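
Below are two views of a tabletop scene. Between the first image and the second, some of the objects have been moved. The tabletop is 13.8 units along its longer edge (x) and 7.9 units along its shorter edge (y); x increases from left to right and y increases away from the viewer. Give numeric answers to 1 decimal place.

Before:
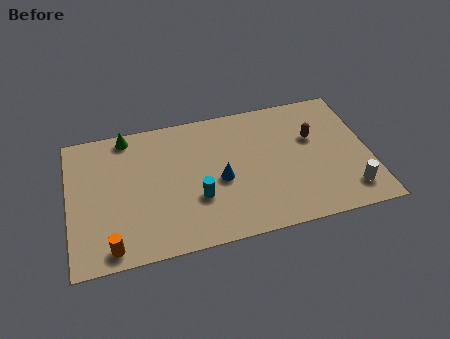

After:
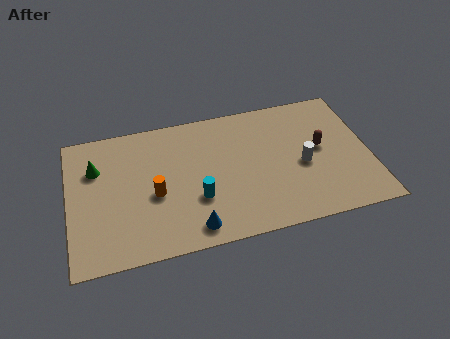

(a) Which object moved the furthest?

the orange cylinder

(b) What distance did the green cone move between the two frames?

2.2

From (2.8, 7.1) to (1.3, 5.5), the green cone covered √(1.5² + 1.6²) ≈ 2.2 units.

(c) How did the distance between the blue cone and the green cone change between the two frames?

+0.6

Before: roughly 5.5 units apart; after: 6.1. That's 0.6 units further apart.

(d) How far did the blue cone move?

2.8

The blue cone was near (6.9, 3.5) before and (5.5, 1.1) after, so it travelled √(1.4² + 2.4²) ≈ 2.8 units.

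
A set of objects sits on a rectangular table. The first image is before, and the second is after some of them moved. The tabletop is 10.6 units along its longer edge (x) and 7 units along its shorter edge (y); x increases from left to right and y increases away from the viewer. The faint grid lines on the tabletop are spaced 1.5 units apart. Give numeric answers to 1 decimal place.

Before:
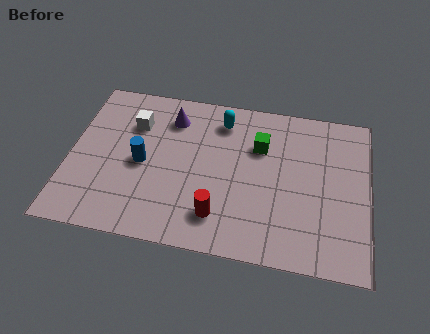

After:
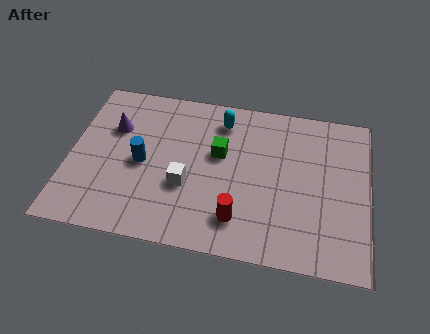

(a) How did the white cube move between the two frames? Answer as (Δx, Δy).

(2.0, -2.4)

The white cube started near (2.2, 5.0) and ended near (4.2, 2.6).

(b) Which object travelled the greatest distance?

the white cube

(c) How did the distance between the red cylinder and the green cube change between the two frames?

-0.7

Before: roughly 3.5 units apart; after: 2.8. That's 0.7 units closer together.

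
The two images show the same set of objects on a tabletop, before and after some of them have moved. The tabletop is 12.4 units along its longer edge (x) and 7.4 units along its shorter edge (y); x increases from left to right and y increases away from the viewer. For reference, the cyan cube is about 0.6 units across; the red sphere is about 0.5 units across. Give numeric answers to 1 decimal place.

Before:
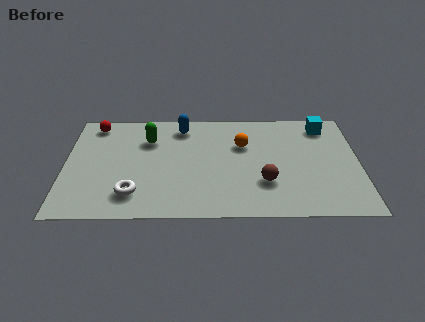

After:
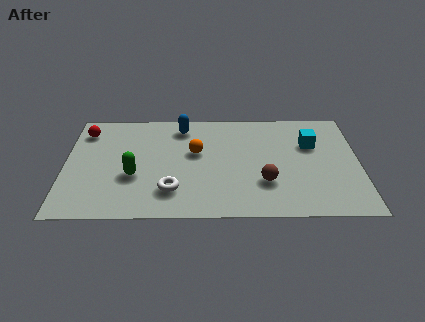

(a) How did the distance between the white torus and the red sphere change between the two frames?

+0.4

The distance was about 5.1 in the first image and 5.5 in the second, so they moved 0.4 units further apart.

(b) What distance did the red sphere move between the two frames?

0.6

From (1.2, 6.4) to (0.8, 5.9), the red sphere covered √(0.4² + 0.5²) ≈ 0.6 units.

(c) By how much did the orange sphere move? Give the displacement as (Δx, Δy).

(-2.0, -0.5)

The orange sphere was at about (7.5, 4.9) and moved to about (5.5, 4.4).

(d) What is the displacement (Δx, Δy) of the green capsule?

(-0.6, -2.5)

The green capsule started near (3.5, 5.3) and ended near (2.9, 2.8).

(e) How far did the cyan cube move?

1.4

The cyan cube moved from about (11.0, 6.2) to (10.4, 4.9), a distance of √(0.6² + 1.3²) ≈ 1.4.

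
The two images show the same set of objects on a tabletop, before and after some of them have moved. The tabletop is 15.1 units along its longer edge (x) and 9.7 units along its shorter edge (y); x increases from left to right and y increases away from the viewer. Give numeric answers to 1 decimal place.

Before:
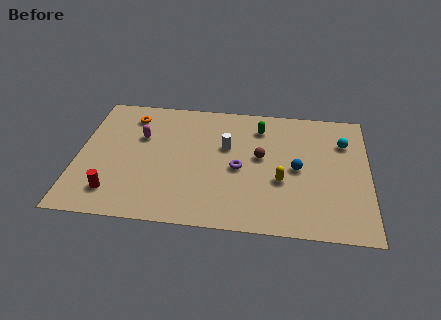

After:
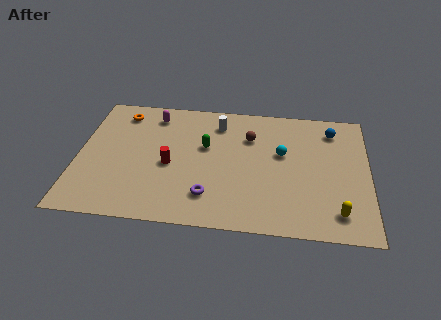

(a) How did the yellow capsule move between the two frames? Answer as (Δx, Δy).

(2.9, -2.0)

The yellow capsule was at about (10.6, 3.7) and moved to about (13.5, 1.7).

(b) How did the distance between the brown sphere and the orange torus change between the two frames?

-0.4

Before: roughly 7.3 units apart; after: 6.9. That's 0.4 units closer together.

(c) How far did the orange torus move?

0.5

The orange torus moved from about (2.6, 7.9) to (2.1, 8.1), a distance of √(0.5² + 0.2²) ≈ 0.5.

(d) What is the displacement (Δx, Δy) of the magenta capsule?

(0.6, 1.8)

From the two frames, the magenta capsule sits at roughly (3.2, 6.3) before and (3.8, 8.1) after.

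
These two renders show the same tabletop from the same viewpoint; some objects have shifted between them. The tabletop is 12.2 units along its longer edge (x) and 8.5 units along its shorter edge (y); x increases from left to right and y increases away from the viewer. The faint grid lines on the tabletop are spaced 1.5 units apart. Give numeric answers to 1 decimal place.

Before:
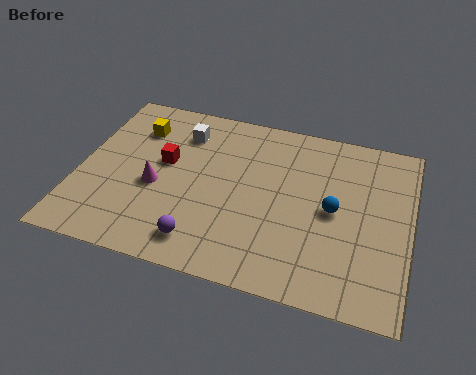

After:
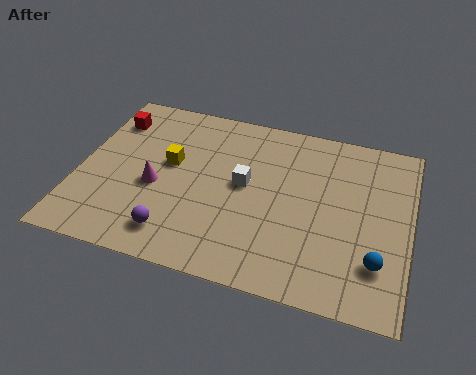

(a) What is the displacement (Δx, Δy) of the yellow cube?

(1.4, -1.5)

The yellow cube started near (1.9, 6.4) and ended near (3.3, 4.9).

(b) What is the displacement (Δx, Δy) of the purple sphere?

(-1.0, 0.1)

From the two frames, the purple sphere sits at roughly (4.8, 1.4) before and (3.8, 1.5) after.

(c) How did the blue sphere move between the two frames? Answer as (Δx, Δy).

(1.7, -2.0)

From the two frames, the blue sphere sits at roughly (9.4, 4.2) before and (11.1, 2.2) after.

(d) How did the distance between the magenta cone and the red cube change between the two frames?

+2.3

They were about 1.3 units apart before and 3.6 after — 2.3 units further apart.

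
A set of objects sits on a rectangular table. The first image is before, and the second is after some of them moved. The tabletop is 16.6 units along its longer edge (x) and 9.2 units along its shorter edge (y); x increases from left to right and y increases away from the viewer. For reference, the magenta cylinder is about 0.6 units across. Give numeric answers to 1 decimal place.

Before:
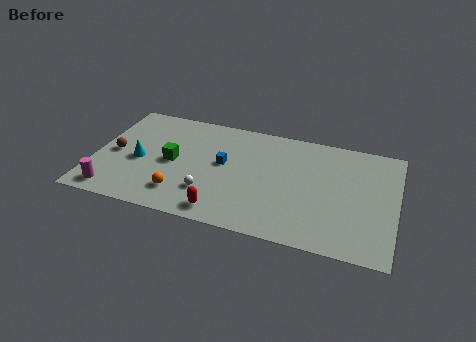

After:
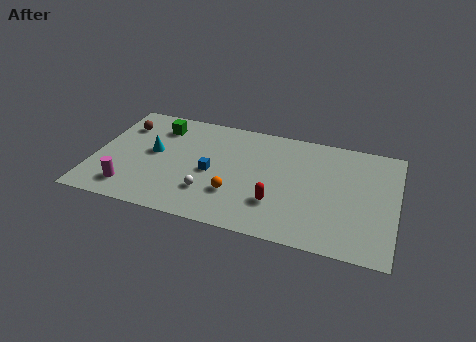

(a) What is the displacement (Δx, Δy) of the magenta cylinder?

(0.9, 0.5)

From the two frames, the magenta cylinder sits at roughly (1.3, 1.2) before and (2.2, 1.7) after.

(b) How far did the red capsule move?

3.2

The red capsule was near (7.4, 1.2) before and (10.2, 2.7) after, so it travelled √(2.8² + 1.5²) ≈ 3.2 units.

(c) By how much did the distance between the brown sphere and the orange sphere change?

+3.2

The distance was about 4.6 in the first image and 7.8 in the second, so they moved 3.2 units further apart.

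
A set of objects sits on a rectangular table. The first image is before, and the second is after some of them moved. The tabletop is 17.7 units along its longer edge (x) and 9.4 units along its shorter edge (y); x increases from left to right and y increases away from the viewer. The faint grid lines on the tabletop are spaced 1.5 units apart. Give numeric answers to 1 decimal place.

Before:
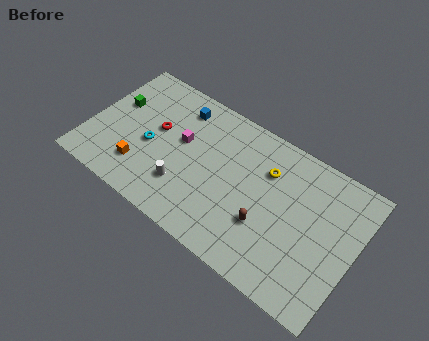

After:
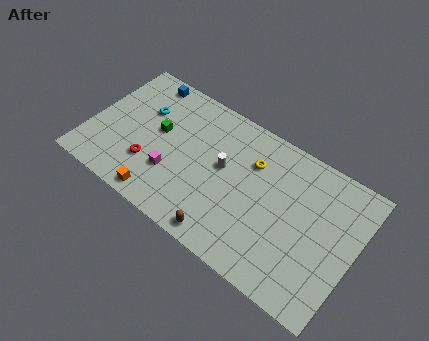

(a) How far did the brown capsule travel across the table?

3.2

The brown capsule moved from about (12.1, 3.2) to (9.8, 1.0), a distance of √(2.3² + 2.2²) ≈ 3.2.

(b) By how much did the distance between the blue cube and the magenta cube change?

+3.9

The distance was about 2.3 in the first image and 6.2 in the second, so they moved 3.9 units further apart.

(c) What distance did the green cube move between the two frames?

3.0

From (1.4, 5.8) to (4.4, 5.3), the green cube covered √(3.0² + 0.5²) ≈ 3.0 units.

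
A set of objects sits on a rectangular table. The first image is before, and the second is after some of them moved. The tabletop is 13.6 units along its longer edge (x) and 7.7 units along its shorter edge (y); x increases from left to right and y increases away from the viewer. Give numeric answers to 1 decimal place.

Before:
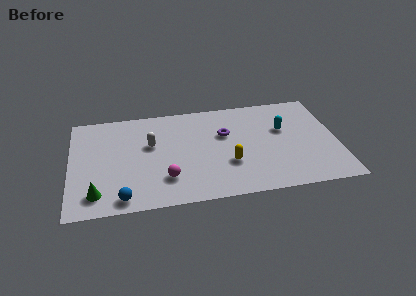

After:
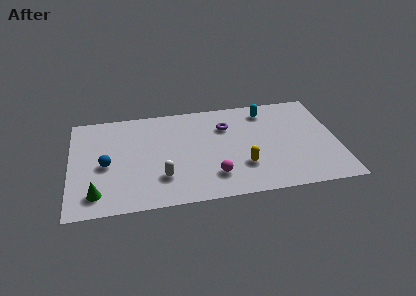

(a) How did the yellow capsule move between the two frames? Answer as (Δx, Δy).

(0.7, -0.3)

From the two frames, the yellow capsule sits at roughly (8.0, 2.6) before and (8.7, 2.3) after.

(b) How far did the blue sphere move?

2.7

From (2.6, 0.9) to (1.8, 3.5), the blue sphere covered √(0.8² + 2.6²) ≈ 2.7 units.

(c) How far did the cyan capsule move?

1.8

From (10.9, 4.8) to (10.1, 6.4), the cyan capsule covered √(0.8² + 1.6²) ≈ 1.8 units.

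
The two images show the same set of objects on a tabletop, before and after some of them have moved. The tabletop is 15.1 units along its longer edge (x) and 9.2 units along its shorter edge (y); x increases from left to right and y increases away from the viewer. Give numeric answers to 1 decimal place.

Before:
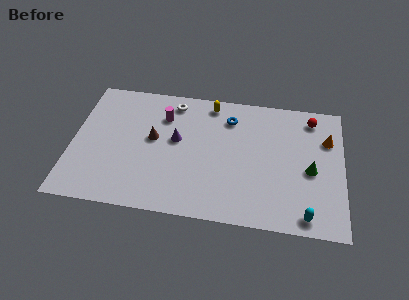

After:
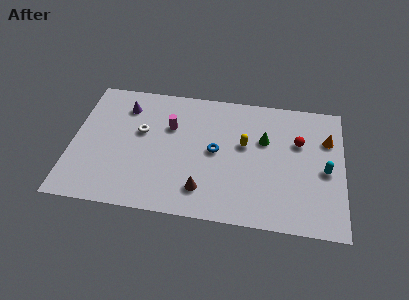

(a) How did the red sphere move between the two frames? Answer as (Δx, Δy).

(-0.7, -1.8)

The red sphere was at about (13.3, 7.8) and moved to about (12.6, 6.0).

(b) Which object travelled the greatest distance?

the brown cone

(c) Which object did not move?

the orange cone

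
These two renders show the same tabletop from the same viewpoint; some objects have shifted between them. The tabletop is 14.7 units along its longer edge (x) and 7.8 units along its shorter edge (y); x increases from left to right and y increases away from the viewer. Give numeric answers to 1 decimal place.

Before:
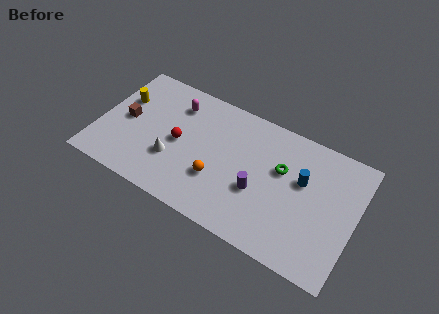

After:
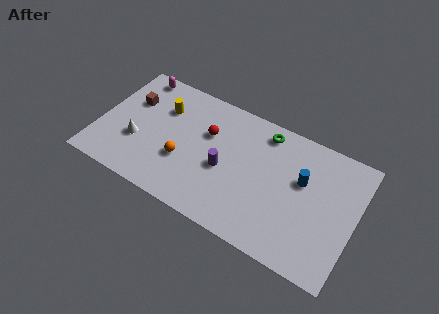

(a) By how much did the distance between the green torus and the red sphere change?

-2.4

Before: roughly 5.9 units apart; after: 3.5. That's 2.4 units closer together.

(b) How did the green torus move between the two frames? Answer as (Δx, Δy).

(-1.2, 1.8)

From the two frames, the green torus sits at roughly (10.4, 4.9) before and (9.2, 6.7) after.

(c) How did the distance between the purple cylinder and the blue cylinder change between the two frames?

+1.6

Before: roughly 2.9 units apart; after: 4.5. That's 1.6 units further apart.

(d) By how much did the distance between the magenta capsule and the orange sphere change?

+0.9

The distance was about 4.5 in the first image and 5.4 in the second, so they moved 0.9 units further apart.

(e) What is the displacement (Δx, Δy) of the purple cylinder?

(-2.0, 0.4)

The purple cylinder was at about (9.3, 3.0) and moved to about (7.3, 3.4).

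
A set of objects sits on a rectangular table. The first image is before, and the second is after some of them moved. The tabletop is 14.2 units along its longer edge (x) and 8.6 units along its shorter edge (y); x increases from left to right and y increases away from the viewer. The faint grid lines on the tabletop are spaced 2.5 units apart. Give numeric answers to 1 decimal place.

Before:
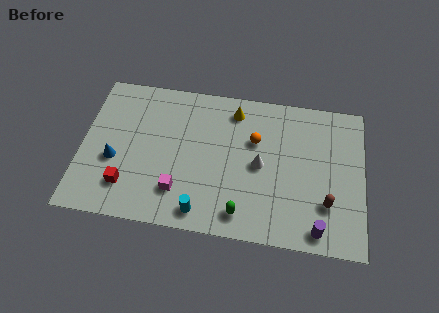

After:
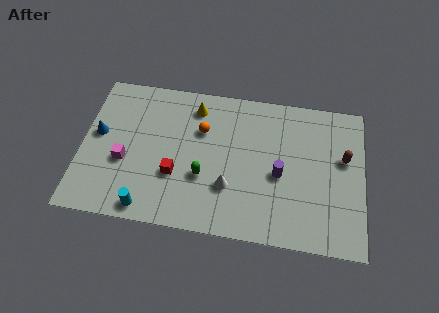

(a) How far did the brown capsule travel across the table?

2.8

From (12.4, 2.5) to (13.2, 5.2), the brown capsule covered √(0.8² + 2.7²) ≈ 2.8 units.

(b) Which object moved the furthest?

the purple cylinder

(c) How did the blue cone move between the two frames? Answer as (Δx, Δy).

(-0.9, 1.4)

From the two frames, the blue cone sits at roughly (1.7, 3.4) before and (0.8, 4.8) after.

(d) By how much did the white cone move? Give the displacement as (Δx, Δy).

(-1.5, -1.5)

The white cone was at about (9.0, 4.2) and moved to about (7.5, 2.7).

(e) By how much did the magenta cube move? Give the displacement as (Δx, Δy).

(-2.8, 1.3)

From the two frames, the magenta cube sits at roughly (5.0, 2.1) before and (2.2, 3.4) after.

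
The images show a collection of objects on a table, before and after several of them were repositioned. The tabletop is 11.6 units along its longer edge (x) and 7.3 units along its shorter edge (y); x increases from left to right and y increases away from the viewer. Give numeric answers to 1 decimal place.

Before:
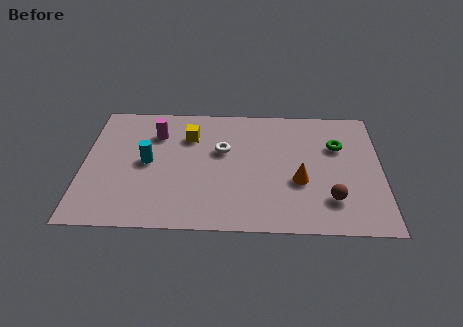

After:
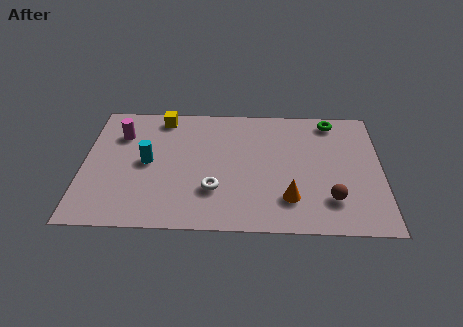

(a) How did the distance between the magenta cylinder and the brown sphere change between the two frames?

+1.2

They were about 7.7 units apart before and 8.9 after — 1.2 units further apart.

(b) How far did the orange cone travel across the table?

1.1

The orange cone moved from about (8.4, 2.8) to (8.0, 1.8), a distance of √(0.4² + 1.0²) ≈ 1.1.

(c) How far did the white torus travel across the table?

2.3

The white torus was near (5.4, 4.5) before and (5.1, 2.2) after, so it travelled √(0.3² + 2.3²) ≈ 2.3 units.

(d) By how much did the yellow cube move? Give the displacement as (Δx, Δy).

(-1.1, 1.1)

From the two frames, the yellow cube sits at roughly (4.1, 5.3) before and (3.0, 6.4) after.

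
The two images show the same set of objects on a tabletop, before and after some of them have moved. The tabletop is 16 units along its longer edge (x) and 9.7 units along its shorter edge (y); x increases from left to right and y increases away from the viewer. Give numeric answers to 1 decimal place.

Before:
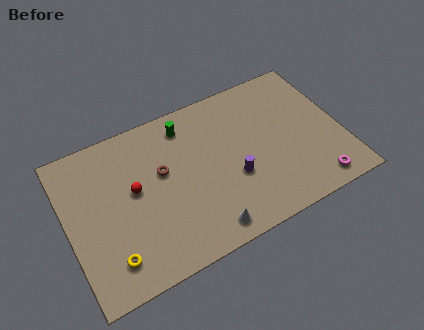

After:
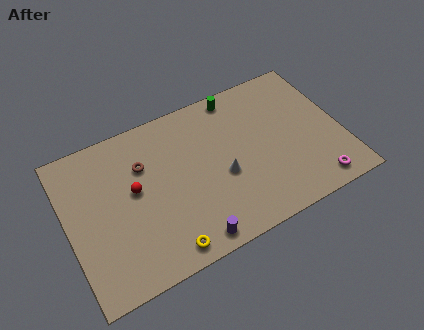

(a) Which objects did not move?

the red sphere and the magenta torus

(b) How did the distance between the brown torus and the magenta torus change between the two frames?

+1.3

The distance was about 9.6 in the first image and 10.9 in the second, so they moved 1.3 units further apart.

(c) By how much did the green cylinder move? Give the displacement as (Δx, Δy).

(3.1, 0.6)

The green cylinder started near (7.3, 8.1) and ended near (10.4, 8.7).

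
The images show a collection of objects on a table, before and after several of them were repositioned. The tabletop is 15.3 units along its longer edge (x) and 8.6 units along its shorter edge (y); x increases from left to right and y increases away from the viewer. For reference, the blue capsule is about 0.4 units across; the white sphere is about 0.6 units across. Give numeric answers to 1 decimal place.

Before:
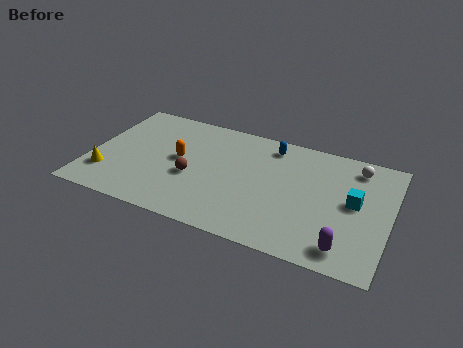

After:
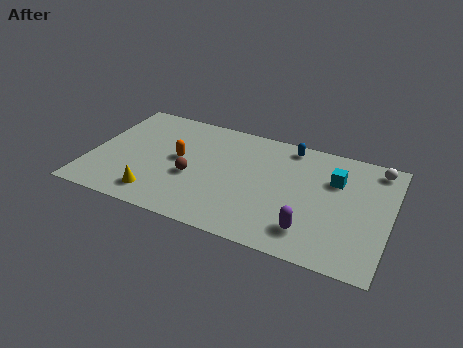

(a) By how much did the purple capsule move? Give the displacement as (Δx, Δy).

(-1.8, 0.5)

From the two frames, the purple capsule sits at roughly (13.3, 1.3) before and (11.5, 1.8) after.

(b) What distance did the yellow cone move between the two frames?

2.8

The yellow cone was near (1.0, 2.2) before and (3.7, 1.5) after, so it travelled √(2.7² + 0.7²) ≈ 2.8 units.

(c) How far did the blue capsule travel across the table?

0.9

From (9.0, 7.3) to (9.9, 7.6), the blue capsule covered √(0.9² + 0.3²) ≈ 0.9 units.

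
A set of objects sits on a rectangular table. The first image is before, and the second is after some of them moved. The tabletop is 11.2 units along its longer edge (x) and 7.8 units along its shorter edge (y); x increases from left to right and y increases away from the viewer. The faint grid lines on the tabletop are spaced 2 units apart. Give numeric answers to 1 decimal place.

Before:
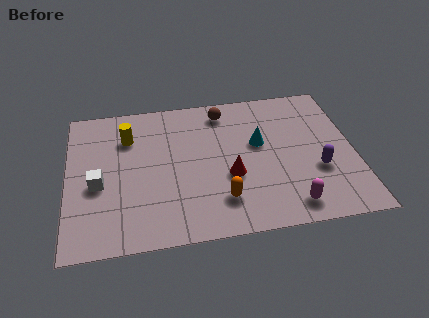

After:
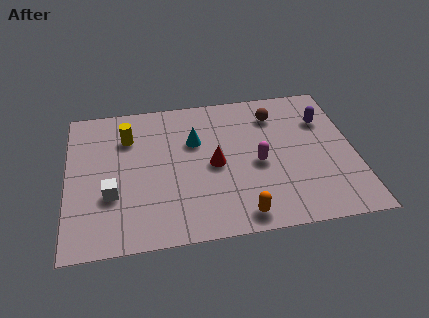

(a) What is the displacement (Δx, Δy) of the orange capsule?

(0.7, -0.9)

The orange capsule was at about (5.9, 1.8) and moved to about (6.6, 0.9).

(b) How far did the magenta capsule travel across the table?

2.6

From (8.5, 1.1) to (7.4, 3.5), the magenta capsule covered √(1.1² + 2.4²) ≈ 2.6 units.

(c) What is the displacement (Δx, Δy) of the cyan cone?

(-2.5, 0.5)

The cyan cone started near (7.5, 4.6) and ended near (5.0, 5.1).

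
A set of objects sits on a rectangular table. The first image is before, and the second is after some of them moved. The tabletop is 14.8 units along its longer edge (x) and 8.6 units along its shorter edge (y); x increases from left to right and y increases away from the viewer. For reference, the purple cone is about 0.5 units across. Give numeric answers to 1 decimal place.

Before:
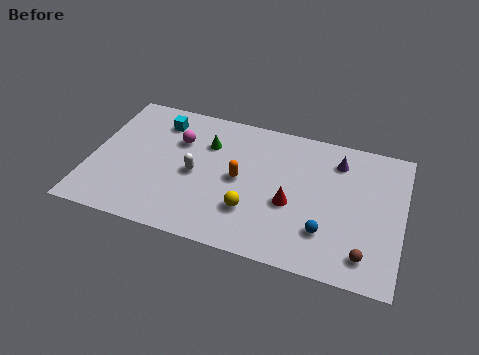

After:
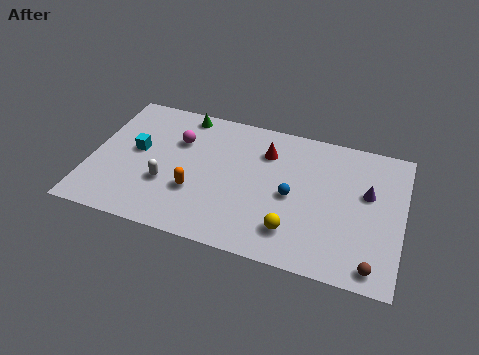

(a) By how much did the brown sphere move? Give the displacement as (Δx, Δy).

(0.4, -0.5)

From the two frames, the brown sphere sits at roughly (13.2, 1.5) before and (13.6, 1.0) after.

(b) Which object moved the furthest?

the red cone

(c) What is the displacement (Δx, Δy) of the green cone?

(-1.3, 1.6)

From the two frames, the green cone sits at roughly (5.4, 6.1) before and (4.1, 7.7) after.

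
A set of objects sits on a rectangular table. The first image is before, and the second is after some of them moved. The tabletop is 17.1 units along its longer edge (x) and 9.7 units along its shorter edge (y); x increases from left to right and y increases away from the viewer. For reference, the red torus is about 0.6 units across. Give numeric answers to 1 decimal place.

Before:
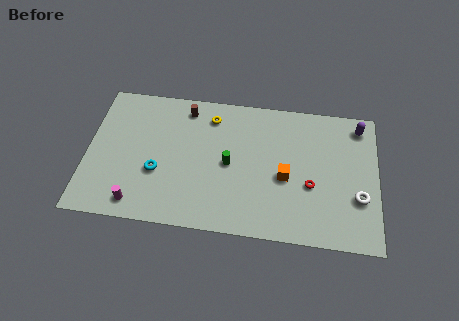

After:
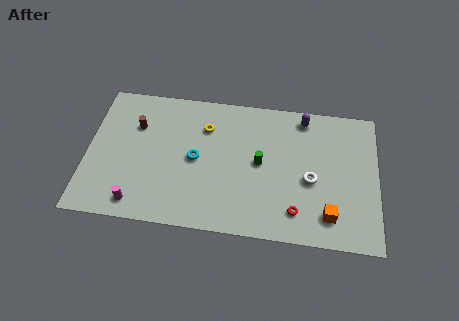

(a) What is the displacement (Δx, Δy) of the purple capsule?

(-3.3, 0.2)

The purple capsule was at about (16.0, 8.3) and moved to about (12.7, 8.5).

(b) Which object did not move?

the magenta cylinder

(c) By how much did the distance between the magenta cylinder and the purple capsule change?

-2.7

They were about 14.7 units apart before and 12.0 after — 2.7 units closer together.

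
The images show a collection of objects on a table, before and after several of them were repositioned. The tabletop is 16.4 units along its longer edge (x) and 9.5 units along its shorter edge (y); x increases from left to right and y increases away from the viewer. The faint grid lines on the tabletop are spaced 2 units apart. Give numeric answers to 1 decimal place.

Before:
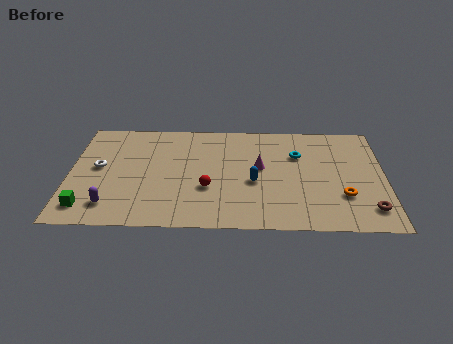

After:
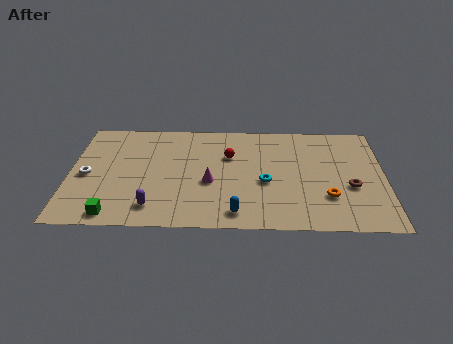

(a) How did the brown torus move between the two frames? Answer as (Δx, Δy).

(-0.9, 1.9)

The brown torus was at about (15.5, 1.8) and moved to about (14.6, 3.7).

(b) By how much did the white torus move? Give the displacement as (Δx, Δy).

(-0.6, -0.7)

The white torus was at about (1.5, 5.1) and moved to about (0.9, 4.4).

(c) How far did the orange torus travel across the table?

0.8

The orange torus moved from about (14.2, 2.9) to (13.4, 2.8), a distance of √(0.8² + 0.1²) ≈ 0.8.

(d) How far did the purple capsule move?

2.2

The purple capsule was near (2.2, 1.8) before and (4.4, 1.7) after, so it travelled √(2.2² + 0.1²) ≈ 2.2 units.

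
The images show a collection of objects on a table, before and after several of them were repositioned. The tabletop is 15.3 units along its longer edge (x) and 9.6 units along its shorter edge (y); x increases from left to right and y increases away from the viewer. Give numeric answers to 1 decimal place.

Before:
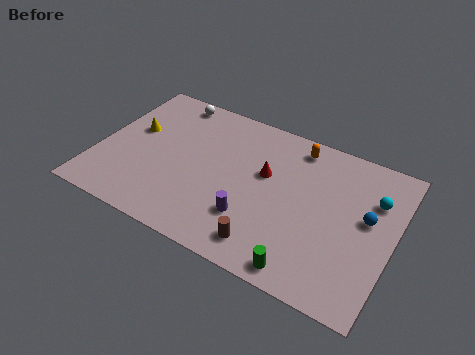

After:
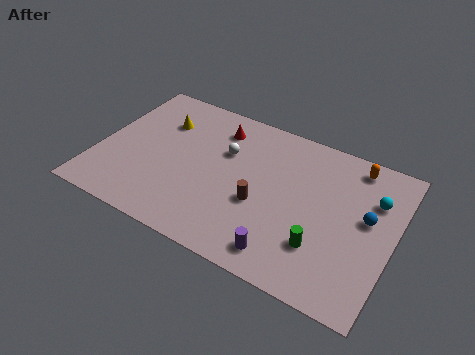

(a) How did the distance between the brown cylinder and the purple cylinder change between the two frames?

+1.3

They were about 1.6 units apart before and 2.9 after — 1.3 units further apart.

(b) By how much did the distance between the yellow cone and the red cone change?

-4.0

They were about 7.0 units apart before and 3.0 after — 4.0 units closer together.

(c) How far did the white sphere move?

4.0

The white sphere was near (3.1, 8.6) before and (6.4, 6.3) after, so it travelled √(3.3² + 2.3²) ≈ 4.0 units.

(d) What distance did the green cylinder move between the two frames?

1.8

The green cylinder was near (11.3, 1.0) before and (11.9, 2.7) after, so it travelled √(0.6² + 1.7²) ≈ 1.8 units.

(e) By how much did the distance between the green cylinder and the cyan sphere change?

-1.8

Before: roughly 6.4 units apart; after: 4.6. That's 1.8 units closer together.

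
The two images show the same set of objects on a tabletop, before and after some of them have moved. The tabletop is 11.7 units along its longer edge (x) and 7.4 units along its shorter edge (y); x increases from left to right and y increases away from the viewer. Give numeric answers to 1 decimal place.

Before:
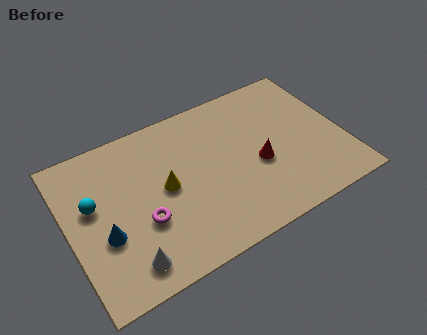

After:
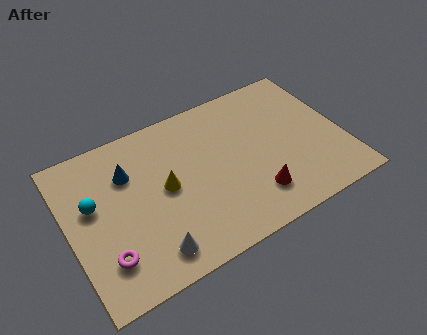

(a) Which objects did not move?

the yellow cone and the cyan sphere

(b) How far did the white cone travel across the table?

1.0

The white cone moved from about (2.1, 1.2) to (3.1, 1.2), a distance of √(1.0² + 0.0²) ≈ 1.0.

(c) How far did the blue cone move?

2.7

The blue cone moved from about (1.4, 2.8) to (2.7, 5.2), a distance of √(1.3² + 2.4²) ≈ 2.7.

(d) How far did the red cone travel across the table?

1.5

From (8.0, 3.1) to (7.6, 1.7), the red cone covered √(0.4² + 1.4²) ≈ 1.5 units.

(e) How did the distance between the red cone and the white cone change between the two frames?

-1.7

Before: roughly 6.2 units apart; after: 4.5. That's 1.7 units closer together.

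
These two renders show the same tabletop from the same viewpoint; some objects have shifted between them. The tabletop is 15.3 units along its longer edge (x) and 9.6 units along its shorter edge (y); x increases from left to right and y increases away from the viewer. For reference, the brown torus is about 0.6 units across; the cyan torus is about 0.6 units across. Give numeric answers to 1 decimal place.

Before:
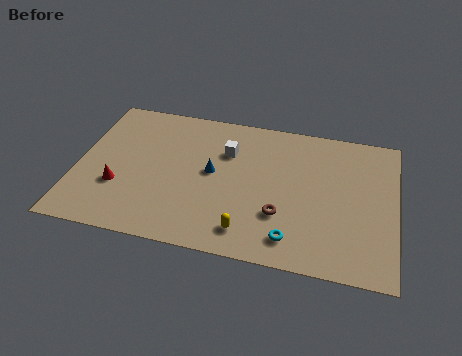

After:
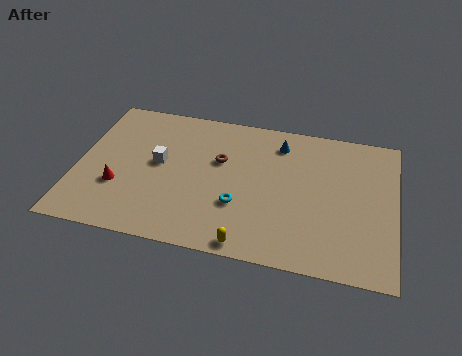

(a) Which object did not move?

the red cone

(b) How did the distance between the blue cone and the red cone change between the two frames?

+4.0

The distance was about 4.8 in the first image and 8.8 in the second, so they moved 4.0 units further apart.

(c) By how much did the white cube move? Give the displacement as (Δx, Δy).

(-3.2, -1.5)

The white cube started near (7.1, 6.7) and ended near (3.9, 5.2).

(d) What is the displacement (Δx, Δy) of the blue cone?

(3.1, 2.7)

The blue cone was at about (6.5, 5.1) and moved to about (9.6, 7.8).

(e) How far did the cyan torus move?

3.1

The cyan torus moved from about (10.5, 1.6) to (7.9, 3.2), a distance of √(2.6² + 1.6²) ≈ 3.1.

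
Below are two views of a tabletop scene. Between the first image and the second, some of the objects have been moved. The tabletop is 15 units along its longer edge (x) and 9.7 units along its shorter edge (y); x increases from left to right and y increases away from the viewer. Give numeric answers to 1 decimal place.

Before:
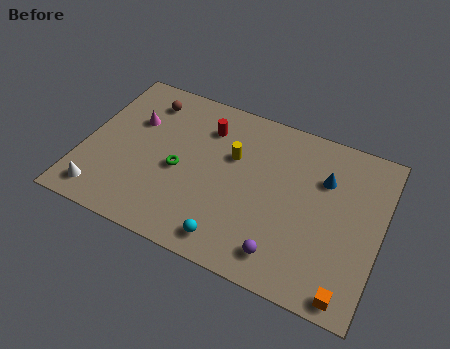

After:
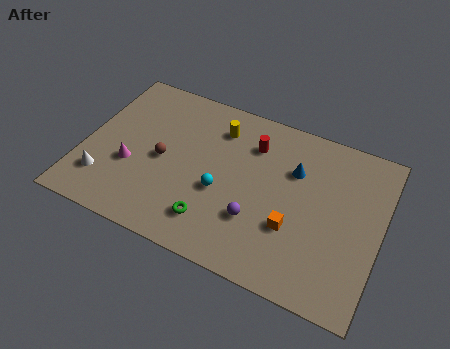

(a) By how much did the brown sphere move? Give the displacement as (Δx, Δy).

(1.3, -3.3)

The brown sphere started near (2.7, 7.9) and ended near (4.0, 4.6).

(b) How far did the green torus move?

3.0

From (4.9, 4.3) to (6.9, 2.0), the green torus covered √(2.0² + 2.3²) ≈ 3.0 units.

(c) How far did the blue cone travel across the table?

1.5

The blue cone moved from about (12.0, 6.7) to (10.5, 6.6), a distance of √(1.5² + 0.1²) ≈ 1.5.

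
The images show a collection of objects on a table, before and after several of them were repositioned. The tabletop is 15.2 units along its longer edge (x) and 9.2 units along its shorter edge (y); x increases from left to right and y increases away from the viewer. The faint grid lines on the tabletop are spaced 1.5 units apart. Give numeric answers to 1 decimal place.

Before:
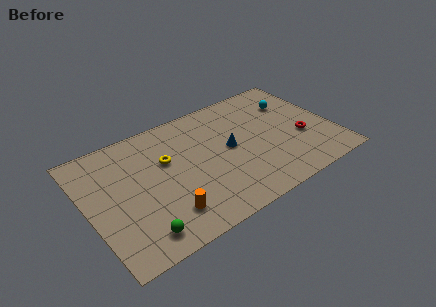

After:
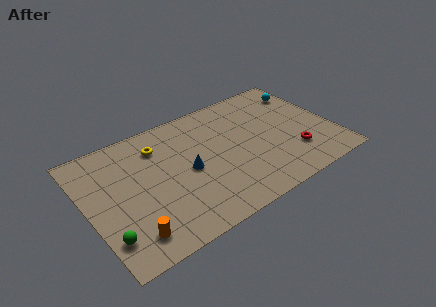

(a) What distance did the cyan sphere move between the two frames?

1.1

The cyan sphere moved from about (13.2, 6.6) to (14.1, 7.2), a distance of √(0.9² + 0.6²) ≈ 1.1.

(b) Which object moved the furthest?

the blue cone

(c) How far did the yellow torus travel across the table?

1.3

The yellow torus was near (5.0, 5.8) before and (4.7, 7.1) after, so it travelled √(0.3² + 1.3²) ≈ 1.3 units.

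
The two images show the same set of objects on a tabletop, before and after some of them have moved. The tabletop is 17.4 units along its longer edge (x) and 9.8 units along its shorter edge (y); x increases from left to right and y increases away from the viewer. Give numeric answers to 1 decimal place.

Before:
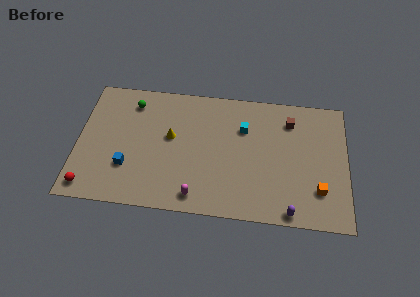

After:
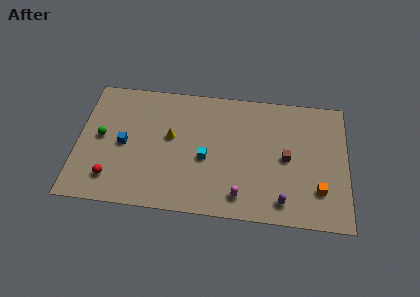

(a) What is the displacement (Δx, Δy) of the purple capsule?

(-0.5, 0.7)

From the two frames, the purple capsule sits at roughly (13.8, 0.8) before and (13.3, 1.5) after.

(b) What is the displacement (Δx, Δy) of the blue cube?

(-0.3, 1.7)

The blue cube started near (3.3, 3.0) and ended near (3.0, 4.7).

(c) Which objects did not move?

the yellow cone and the orange cube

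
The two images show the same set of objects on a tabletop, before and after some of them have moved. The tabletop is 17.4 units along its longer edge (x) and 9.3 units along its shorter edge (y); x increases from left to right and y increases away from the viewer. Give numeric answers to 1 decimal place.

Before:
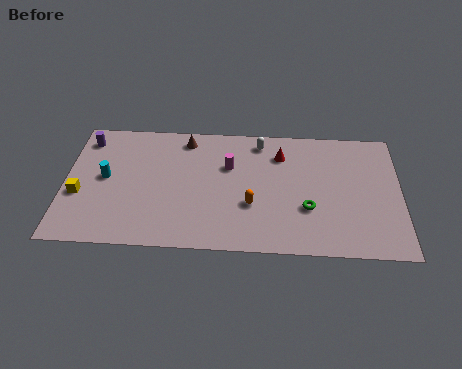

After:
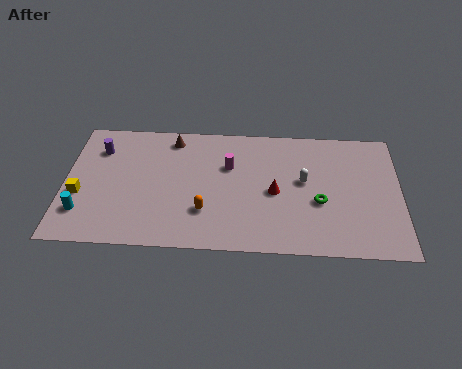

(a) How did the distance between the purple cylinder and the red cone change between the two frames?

-0.6

They were about 10.2 units apart before and 9.6 after — 0.6 units closer together.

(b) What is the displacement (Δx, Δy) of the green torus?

(0.6, 0.5)

The green torus was at about (12.6, 3.2) and moved to about (13.2, 3.7).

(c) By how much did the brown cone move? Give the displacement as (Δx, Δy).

(-0.7, 0.0)

The brown cone was at about (6.2, 8.0) and moved to about (5.5, 8.0).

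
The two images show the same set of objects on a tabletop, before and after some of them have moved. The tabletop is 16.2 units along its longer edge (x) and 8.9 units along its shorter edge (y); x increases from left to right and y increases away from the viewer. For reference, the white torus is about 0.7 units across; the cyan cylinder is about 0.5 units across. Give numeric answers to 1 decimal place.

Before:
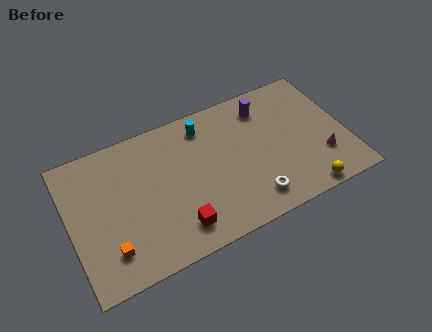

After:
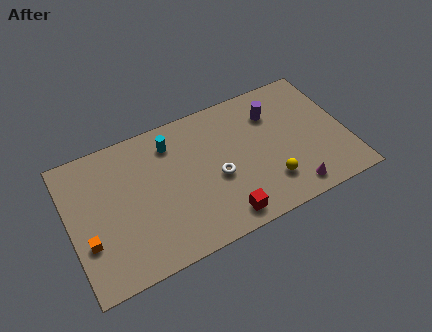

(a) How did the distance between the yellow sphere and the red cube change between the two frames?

-4.4

Before: roughly 7.5 units apart; after: 3.1. That's 4.4 units closer together.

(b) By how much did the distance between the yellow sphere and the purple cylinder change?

-2.1

Before: roughly 6.6 units apart; after: 4.5. That's 2.1 units closer together.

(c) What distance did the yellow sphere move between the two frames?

2.4

The yellow sphere moved from about (13.3, 0.8) to (11.4, 2.2), a distance of √(1.9² + 1.4²) ≈ 2.4.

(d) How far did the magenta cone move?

2.4

The magenta cone moved from about (14.6, 2.6) to (12.6, 1.2), a distance of √(2.0² + 1.4²) ≈ 2.4.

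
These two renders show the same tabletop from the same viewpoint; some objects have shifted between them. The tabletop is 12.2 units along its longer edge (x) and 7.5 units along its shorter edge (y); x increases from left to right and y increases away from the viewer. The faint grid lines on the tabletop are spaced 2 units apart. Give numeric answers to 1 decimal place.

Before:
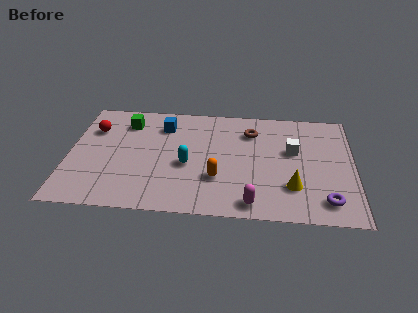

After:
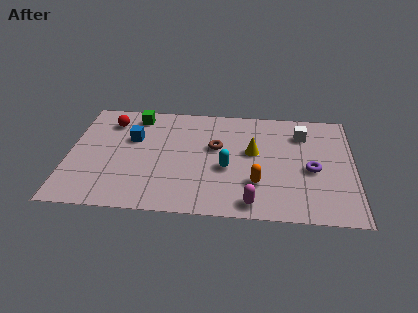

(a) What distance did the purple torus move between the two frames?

2.1

From (11.0, 1.3) to (10.4, 3.3), the purple torus covered √(0.6² + 2.0²) ≈ 2.1 units.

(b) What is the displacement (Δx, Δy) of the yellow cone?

(-1.7, 2.2)

The yellow cone was at about (9.6, 2.1) and moved to about (7.9, 4.3).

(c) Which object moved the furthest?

the yellow cone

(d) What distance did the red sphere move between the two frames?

0.9

From (1.0, 5.3) to (1.7, 5.9), the red sphere covered √(0.7² + 0.6²) ≈ 0.9 units.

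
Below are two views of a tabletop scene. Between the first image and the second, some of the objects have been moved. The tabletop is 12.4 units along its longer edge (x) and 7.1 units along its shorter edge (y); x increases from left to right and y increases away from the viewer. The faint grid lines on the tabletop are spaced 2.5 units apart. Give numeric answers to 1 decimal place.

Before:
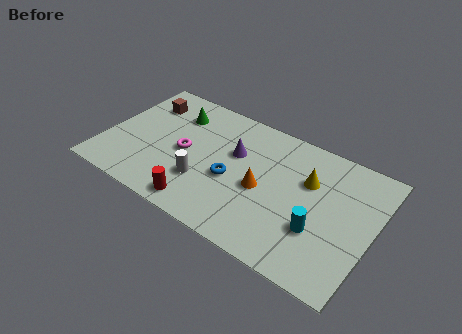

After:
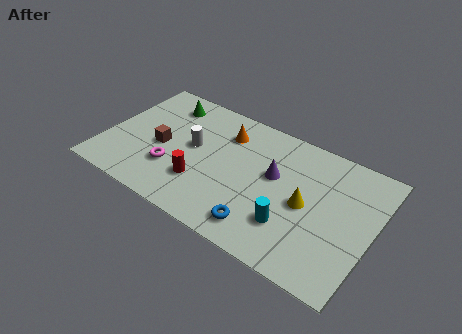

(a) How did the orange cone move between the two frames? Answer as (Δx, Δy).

(-2.1, 2.2)

The orange cone was at about (7.4, 3.2) and moved to about (5.3, 5.4).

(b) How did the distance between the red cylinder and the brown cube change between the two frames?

-3.3

Before: roughly 5.7 units apart; after: 2.4. That's 3.3 units closer together.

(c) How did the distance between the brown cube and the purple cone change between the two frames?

+0.7

They were about 4.6 units apart before and 5.3 after — 0.7 units further apart.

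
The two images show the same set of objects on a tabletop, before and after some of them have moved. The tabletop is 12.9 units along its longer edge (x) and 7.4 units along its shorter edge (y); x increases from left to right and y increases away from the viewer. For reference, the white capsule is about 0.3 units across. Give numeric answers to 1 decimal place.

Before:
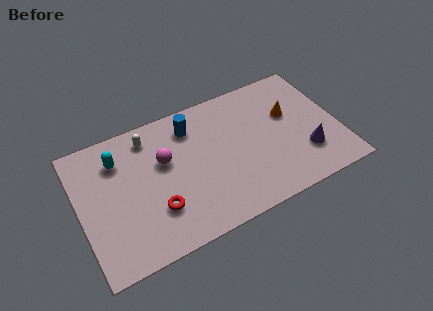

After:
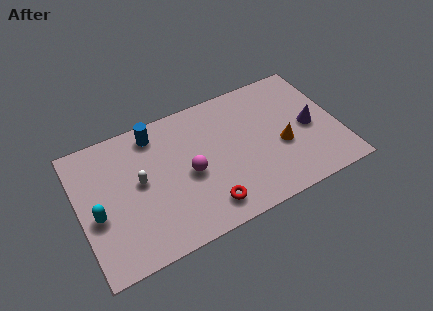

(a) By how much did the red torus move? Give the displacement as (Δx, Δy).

(2.4, -0.9)

The red torus was at about (3.6, 2.2) and moved to about (6.0, 1.3).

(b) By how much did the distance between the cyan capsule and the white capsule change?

+0.7

The distance was about 1.7 in the first image and 2.4 in the second, so they moved 0.7 units further apart.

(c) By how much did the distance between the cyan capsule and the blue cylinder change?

+0.8

They were about 3.7 units apart before and 4.5 after — 0.8 units further apart.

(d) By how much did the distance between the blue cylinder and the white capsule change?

+0.4

They were about 2.1 units apart before and 2.5 after — 0.4 units further apart.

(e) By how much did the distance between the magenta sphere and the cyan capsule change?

+2.2

The distance was about 2.4 in the first image and 4.6 in the second, so they moved 2.2 units further apart.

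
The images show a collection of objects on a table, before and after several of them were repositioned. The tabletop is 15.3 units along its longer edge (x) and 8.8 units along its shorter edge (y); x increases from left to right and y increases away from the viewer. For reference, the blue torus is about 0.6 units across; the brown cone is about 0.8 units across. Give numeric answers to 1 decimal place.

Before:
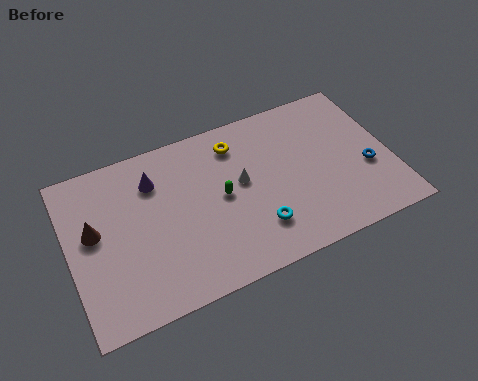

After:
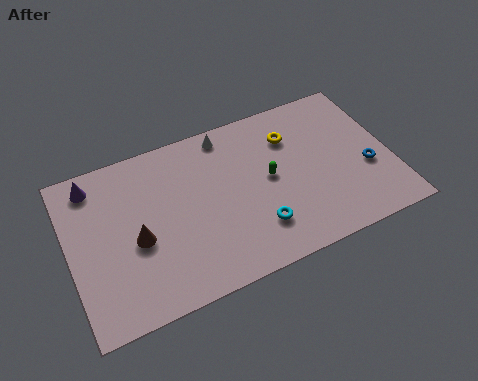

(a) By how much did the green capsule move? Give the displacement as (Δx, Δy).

(2.3, 0.1)

The green capsule was at about (7.2, 4.5) and moved to about (9.5, 4.6).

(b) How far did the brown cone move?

2.2

The brown cone moved from about (1.2, 5.0) to (3.1, 3.8), a distance of √(1.9² + 1.2²) ≈ 2.2.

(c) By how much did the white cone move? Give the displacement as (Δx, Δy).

(-0.4, 2.9)

From the two frames, the white cone sits at roughly (8.2, 4.9) before and (7.8, 7.8) after.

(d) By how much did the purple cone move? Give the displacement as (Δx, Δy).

(-2.8, 0.9)

The purple cone was at about (4.2, 6.6) and moved to about (1.4, 7.5).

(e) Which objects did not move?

the cyan torus and the blue torus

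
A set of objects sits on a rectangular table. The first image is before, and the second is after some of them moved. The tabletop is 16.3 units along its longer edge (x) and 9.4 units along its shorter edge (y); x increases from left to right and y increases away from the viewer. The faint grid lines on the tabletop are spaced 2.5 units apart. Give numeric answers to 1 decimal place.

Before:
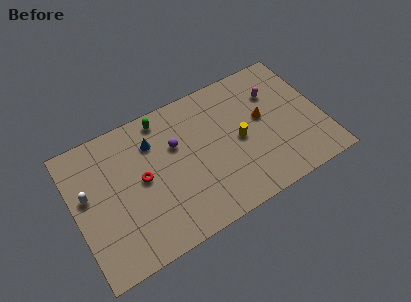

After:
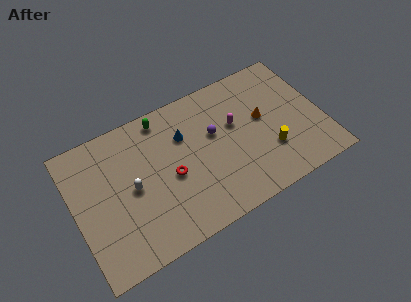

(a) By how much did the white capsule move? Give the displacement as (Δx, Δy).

(2.8, -0.9)

The white capsule started near (0.9, 5.5) and ended near (3.7, 4.6).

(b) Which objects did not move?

the orange cone and the green capsule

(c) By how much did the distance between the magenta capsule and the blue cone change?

-4.7

The distance was about 8.1 in the first image and 3.4 in the second, so they moved 4.7 units closer together.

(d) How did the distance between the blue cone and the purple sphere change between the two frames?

+0.4

The distance was about 1.7 in the first image and 2.1 in the second, so they moved 0.4 units further apart.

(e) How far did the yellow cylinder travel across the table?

2.4

The yellow cylinder moved from about (10.8, 4.5) to (12.6, 2.9), a distance of √(1.8² + 1.6²) ≈ 2.4.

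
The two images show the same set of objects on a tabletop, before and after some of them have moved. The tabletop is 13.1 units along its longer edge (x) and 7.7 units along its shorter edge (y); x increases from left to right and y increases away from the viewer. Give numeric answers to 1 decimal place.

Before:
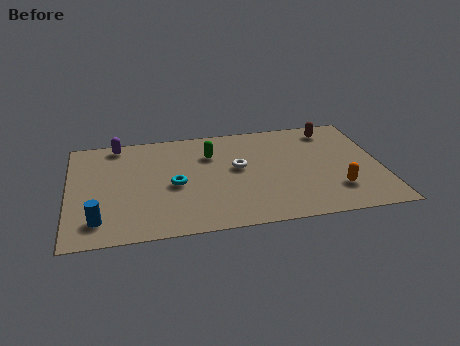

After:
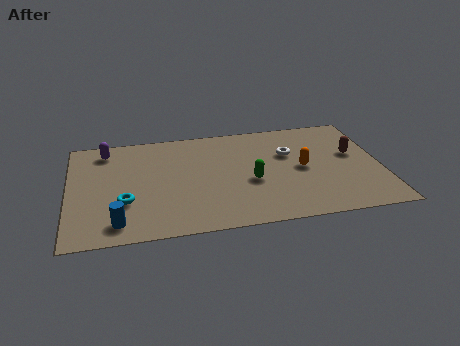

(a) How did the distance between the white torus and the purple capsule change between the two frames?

+2.2

The distance was about 5.6 in the first image and 7.8 in the second, so they moved 2.2 units further apart.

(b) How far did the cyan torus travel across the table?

2.3

The cyan torus moved from about (4.4, 3.5) to (2.3, 2.6), a distance of √(2.1² + 0.9²) ≈ 2.3.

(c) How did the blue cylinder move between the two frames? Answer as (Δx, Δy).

(0.8, -0.3)

The blue cylinder started near (1.2, 1.5) and ended near (2.0, 1.2).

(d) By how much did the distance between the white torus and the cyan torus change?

+4.6

They were about 2.8 units apart before and 7.4 after — 4.6 units further apart.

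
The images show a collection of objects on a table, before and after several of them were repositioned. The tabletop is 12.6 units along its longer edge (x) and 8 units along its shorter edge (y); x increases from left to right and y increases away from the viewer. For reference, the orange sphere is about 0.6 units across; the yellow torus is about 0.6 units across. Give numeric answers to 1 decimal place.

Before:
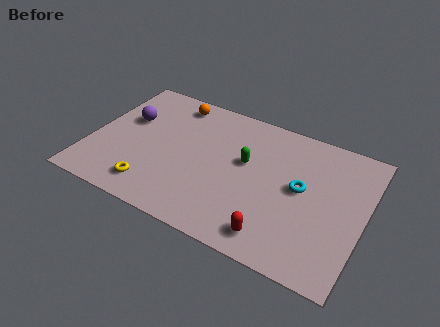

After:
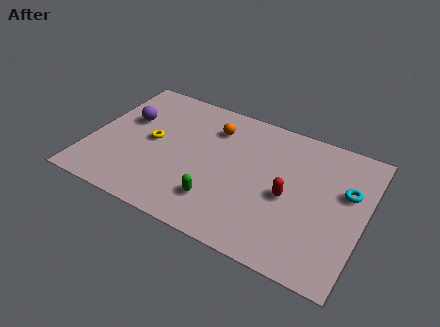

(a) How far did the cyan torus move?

2.1

The cyan torus was near (9.7, 4.3) before and (11.7, 5.0) after, so it travelled √(2.0² + 0.7²) ≈ 2.1 units.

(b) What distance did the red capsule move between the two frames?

2.4

The red capsule moved from about (8.9, 1.2) to (9.2, 3.6), a distance of √(0.3² + 2.4²) ≈ 2.4.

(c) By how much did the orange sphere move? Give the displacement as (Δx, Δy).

(2.0, -0.8)

The orange sphere was at about (3.4, 6.9) and moved to about (5.4, 6.1).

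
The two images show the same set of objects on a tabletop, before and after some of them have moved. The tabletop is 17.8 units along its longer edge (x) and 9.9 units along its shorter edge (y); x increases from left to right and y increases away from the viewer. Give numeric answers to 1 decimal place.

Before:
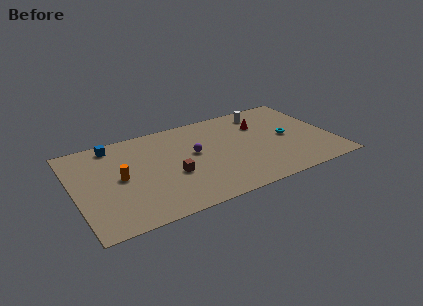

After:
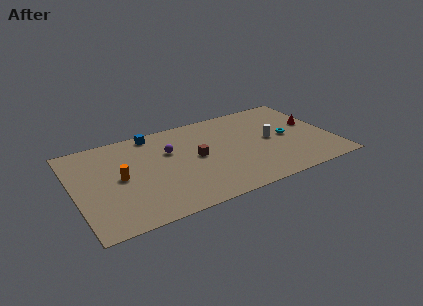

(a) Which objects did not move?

the orange cylinder and the cyan torus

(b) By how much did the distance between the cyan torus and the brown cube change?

-1.9

The distance was about 8.3 in the first image and 6.4 in the second, so they moved 1.9 units closer together.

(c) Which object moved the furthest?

the red cone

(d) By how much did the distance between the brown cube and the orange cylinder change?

+1.6

They were about 3.7 units apart before and 5.3 after — 1.6 units further apart.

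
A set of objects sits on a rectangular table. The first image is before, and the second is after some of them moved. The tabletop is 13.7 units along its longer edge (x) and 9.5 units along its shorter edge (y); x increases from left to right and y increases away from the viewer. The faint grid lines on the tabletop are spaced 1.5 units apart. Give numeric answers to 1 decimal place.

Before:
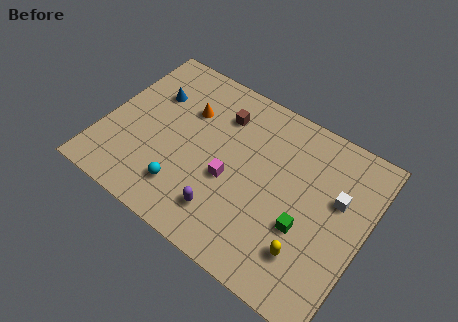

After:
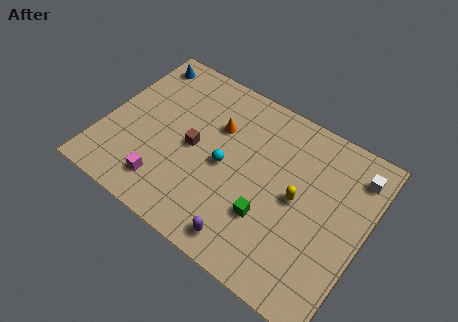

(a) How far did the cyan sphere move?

2.9

The cyan sphere moved from about (4.7, 2.1) to (6.4, 4.5), a distance of √(1.7² + 2.4²) ≈ 2.9.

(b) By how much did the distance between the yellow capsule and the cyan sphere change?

-2.7

They were about 6.5 units apart before and 3.8 after — 2.7 units closer together.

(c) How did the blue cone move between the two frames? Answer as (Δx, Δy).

(-1.0, 1.7)

From the two frames, the blue cone sits at roughly (2.1, 6.5) before and (1.1, 8.2) after.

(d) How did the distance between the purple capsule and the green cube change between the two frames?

-2.2

The distance was about 4.2 in the first image and 2.0 in the second, so they moved 2.2 units closer together.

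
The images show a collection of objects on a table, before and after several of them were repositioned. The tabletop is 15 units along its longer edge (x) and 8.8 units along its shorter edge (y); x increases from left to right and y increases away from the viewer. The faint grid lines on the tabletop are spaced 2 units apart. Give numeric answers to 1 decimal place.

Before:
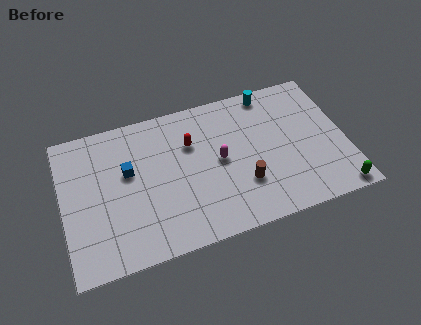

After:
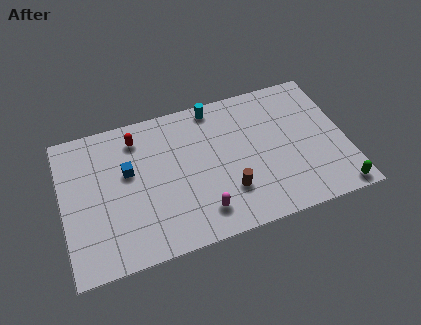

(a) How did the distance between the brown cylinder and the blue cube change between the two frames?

-0.6

They were about 6.4 units apart before and 5.8 after — 0.6 units closer together.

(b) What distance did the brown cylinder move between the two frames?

0.8

From (9.4, 2.7) to (8.6, 2.5), the brown cylinder covered √(0.8² + 0.2²) ≈ 0.8 units.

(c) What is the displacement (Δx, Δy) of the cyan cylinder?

(-3.0, 0.0)

The cyan cylinder was at about (11.3, 7.9) and moved to about (8.3, 7.9).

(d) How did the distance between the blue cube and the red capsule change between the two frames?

-1.5

They were about 3.5 units apart before and 2.0 after — 1.5 units closer together.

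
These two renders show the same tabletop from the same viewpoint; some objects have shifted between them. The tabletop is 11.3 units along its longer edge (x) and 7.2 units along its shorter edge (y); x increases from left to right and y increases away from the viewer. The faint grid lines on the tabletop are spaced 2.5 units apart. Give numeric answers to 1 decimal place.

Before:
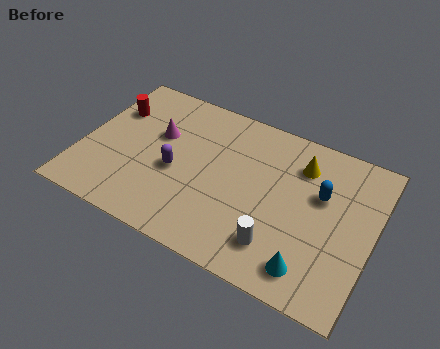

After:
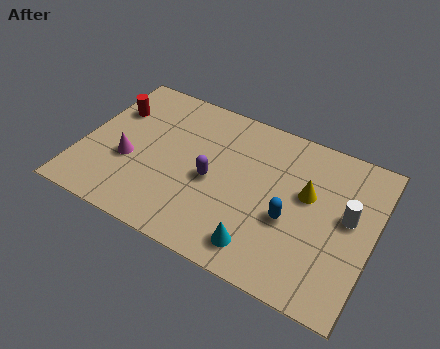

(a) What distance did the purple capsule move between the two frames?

1.4

The purple capsule moved from about (3.7, 3.1) to (5.1, 3.3), a distance of √(1.4² + 0.2²) ≈ 1.4.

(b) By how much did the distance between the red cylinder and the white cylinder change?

+1.7

Before: roughly 7.8 units apart; after: 9.5. That's 1.7 units further apart.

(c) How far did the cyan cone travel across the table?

1.9

The cyan cone was near (9.2, 1.2) before and (7.3, 1.2) after, so it travelled √(1.9² + 0.0²) ≈ 1.9 units.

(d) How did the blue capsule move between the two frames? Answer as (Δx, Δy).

(-1.0, -1.6)

The blue capsule was at about (9.2, 4.5) and moved to about (8.2, 2.9).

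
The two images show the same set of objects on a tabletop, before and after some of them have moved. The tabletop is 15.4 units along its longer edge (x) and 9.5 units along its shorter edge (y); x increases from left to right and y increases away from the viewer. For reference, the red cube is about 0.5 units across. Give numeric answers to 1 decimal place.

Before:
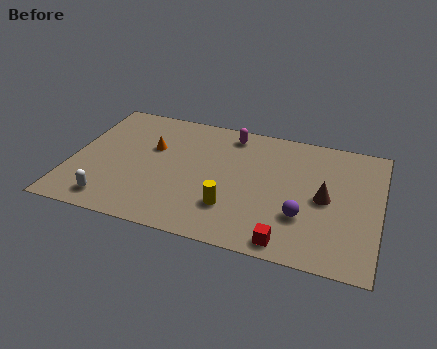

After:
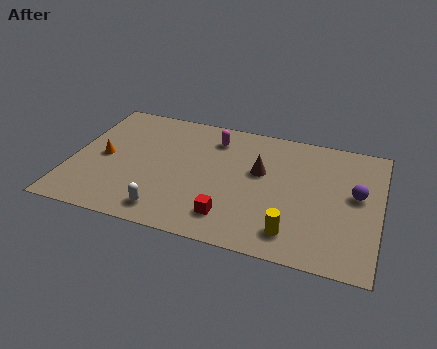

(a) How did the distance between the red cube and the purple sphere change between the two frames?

+4.8

Before: roughly 2.1 units apart; after: 6.9. That's 4.8 units further apart.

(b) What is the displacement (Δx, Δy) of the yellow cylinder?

(3.1, -0.9)

The yellow cylinder started near (8.2, 2.6) and ended near (11.3, 1.7).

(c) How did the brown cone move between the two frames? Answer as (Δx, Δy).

(-3.3, 1.1)

From the two frames, the brown cone sits at roughly (12.7, 4.6) before and (9.4, 5.7) after.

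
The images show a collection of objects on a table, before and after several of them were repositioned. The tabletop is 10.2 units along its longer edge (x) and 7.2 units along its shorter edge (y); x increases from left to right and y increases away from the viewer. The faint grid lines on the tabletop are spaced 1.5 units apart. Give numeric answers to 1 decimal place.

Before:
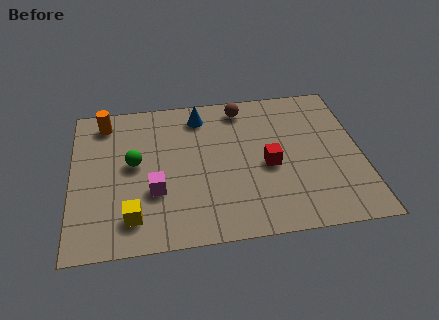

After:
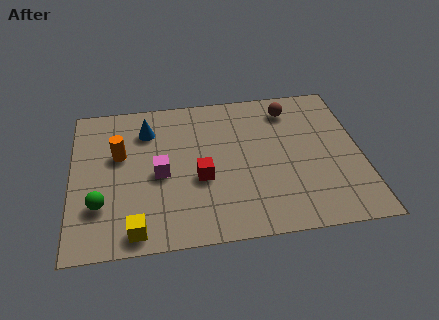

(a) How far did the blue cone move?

2.0

The blue cone moved from about (4.6, 6.0) to (2.7, 5.5), a distance of √(1.9² + 0.5²) ≈ 2.0.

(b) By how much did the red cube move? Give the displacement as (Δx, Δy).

(-2.4, -0.3)

The red cube was at about (6.9, 3.2) and moved to about (4.5, 2.9).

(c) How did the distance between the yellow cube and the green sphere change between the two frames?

-0.7

They were about 2.5 units apart before and 1.8 after — 0.7 units closer together.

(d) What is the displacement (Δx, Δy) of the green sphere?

(-1.2, -1.8)

The green sphere started near (2.2, 3.9) and ended near (1.0, 2.1).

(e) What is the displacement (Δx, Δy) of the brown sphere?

(1.7, -0.3)

From the two frames, the brown sphere sits at roughly (6.1, 6.2) before and (7.8, 5.9) after.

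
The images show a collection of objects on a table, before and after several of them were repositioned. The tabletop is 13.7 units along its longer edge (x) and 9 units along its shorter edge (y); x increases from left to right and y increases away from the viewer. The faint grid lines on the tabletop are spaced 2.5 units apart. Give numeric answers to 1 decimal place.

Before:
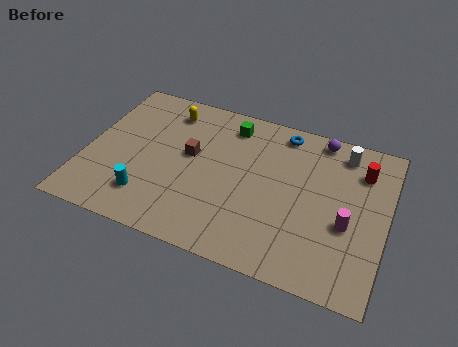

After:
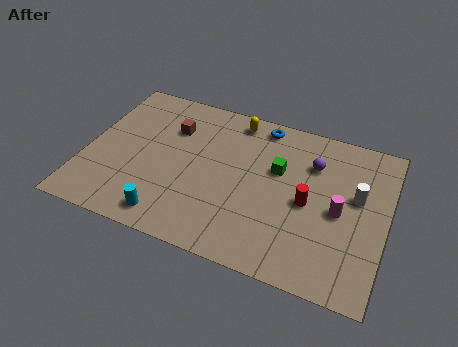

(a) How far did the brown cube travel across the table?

1.6

The brown cube moved from about (4.7, 5.1) to (3.7, 6.4), a distance of √(1.0² + 1.3²) ≈ 1.6.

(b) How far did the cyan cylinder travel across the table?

1.4

From (3.1, 2.0) to (4.2, 1.2), the cyan cylinder covered √(1.1² + 0.8²) ≈ 1.4 units.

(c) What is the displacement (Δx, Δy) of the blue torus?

(-1.0, 0.1)

The blue torus was at about (8.7, 7.9) and moved to about (7.7, 8.0).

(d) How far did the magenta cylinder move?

0.7

The magenta cylinder was near (12.0, 3.6) before and (11.6, 4.2) after, so it travelled √(0.4² + 0.6²) ≈ 0.7 units.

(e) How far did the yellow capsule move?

3.1

The yellow capsule moved from about (3.4, 7.4) to (6.5, 7.9), a distance of √(3.1² + 0.5²) ≈ 3.1.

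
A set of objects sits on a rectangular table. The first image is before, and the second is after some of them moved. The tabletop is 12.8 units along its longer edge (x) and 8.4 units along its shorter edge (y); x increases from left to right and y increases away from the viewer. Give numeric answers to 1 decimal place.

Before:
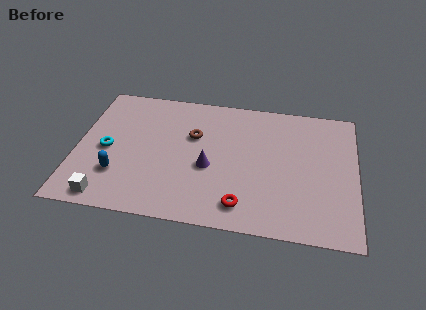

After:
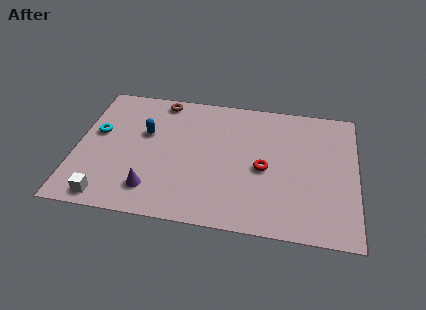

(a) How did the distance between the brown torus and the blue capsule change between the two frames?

-2.1

Before: roughly 4.5 units apart; after: 2.4. That's 2.1 units closer together.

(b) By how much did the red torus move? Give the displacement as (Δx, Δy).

(0.9, 2.4)

The red torus was at about (7.7, 1.4) and moved to about (8.6, 3.8).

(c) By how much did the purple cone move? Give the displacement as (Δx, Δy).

(-2.5, -1.8)

From the two frames, the purple cone sits at roughly (6.1, 3.5) before and (3.6, 1.7) after.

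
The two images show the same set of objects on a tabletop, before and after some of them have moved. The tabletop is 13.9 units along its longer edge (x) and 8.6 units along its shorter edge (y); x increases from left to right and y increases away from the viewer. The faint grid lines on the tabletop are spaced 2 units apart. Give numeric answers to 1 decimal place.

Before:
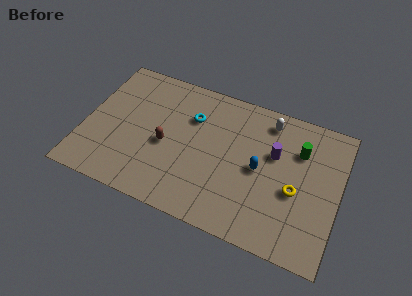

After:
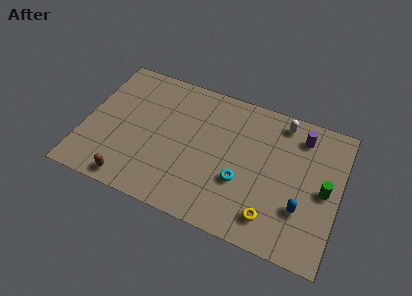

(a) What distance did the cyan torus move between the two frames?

4.2

The cyan torus moved from about (5.7, 6.0) to (8.7, 3.1), a distance of √(3.0² + 2.9²) ≈ 4.2.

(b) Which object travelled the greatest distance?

the cyan torus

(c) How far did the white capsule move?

0.7

The white capsule moved from about (9.8, 7.3) to (10.5, 7.5), a distance of √(0.7² + 0.2²) ≈ 0.7.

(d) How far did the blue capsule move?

2.8

From (9.6, 4.2) to (12.0, 2.7), the blue capsule covered √(2.4² + 1.5²) ≈ 2.8 units.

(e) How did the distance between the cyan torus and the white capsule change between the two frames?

+0.5

Before: roughly 4.3 units apart; after: 4.8. That's 0.5 units further apart.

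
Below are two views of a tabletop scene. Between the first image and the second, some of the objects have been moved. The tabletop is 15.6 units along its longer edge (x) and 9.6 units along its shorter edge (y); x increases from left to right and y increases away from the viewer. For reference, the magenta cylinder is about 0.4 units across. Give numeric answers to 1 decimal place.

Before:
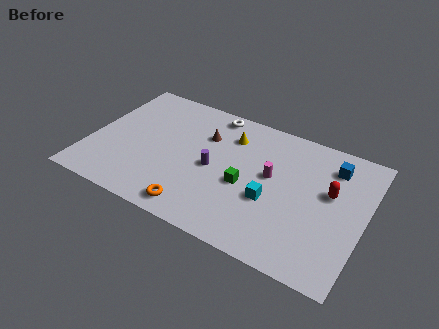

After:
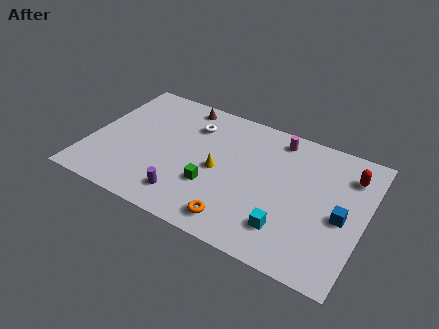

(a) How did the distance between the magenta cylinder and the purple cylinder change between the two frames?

+4.5

They were about 3.3 units apart before and 7.8 after — 4.5 units further apart.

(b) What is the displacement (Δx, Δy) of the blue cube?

(0.9, -3.3)

The blue cube started near (13.5, 7.6) and ended near (14.4, 4.3).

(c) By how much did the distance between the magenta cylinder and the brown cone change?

+1.4

The distance was about 4.2 in the first image and 5.6 in the second, so they moved 1.4 units further apart.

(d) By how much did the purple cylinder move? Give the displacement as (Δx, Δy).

(-1.2, -2.7)

The purple cylinder started near (7.1, 4.5) and ended near (5.9, 1.8).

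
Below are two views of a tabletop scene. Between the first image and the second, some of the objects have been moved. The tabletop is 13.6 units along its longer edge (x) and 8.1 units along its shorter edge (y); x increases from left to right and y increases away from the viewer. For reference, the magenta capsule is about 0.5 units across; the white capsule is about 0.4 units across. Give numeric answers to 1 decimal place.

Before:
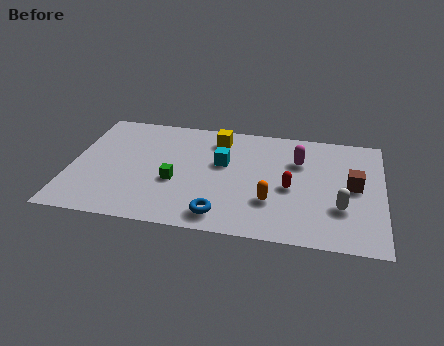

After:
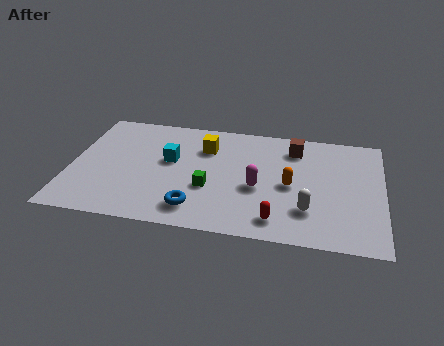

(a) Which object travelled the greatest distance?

the brown cube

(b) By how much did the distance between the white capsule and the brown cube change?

+2.7

The distance was about 1.7 in the first image and 4.4 in the second, so they moved 2.7 units further apart.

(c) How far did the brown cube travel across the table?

3.5

The brown cube moved from about (12.3, 4.2) to (9.7, 6.5), a distance of √(2.6² + 2.3²) ≈ 3.5.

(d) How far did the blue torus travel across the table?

1.1

The blue torus was near (6.7, 1.2) before and (5.6, 1.5) after, so it travelled √(1.1² + 0.3²) ≈ 1.1 units.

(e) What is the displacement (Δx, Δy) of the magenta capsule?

(-1.7, -2.2)

From the two frames, the magenta capsule sits at roughly (9.9, 5.6) before and (8.2, 3.4) after.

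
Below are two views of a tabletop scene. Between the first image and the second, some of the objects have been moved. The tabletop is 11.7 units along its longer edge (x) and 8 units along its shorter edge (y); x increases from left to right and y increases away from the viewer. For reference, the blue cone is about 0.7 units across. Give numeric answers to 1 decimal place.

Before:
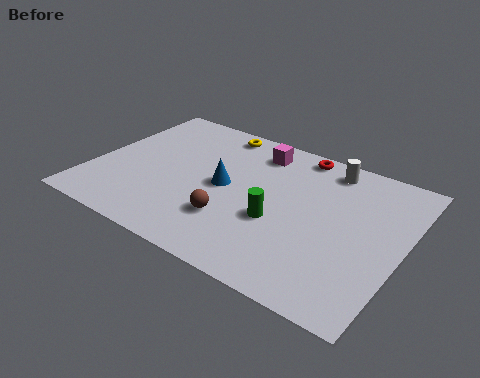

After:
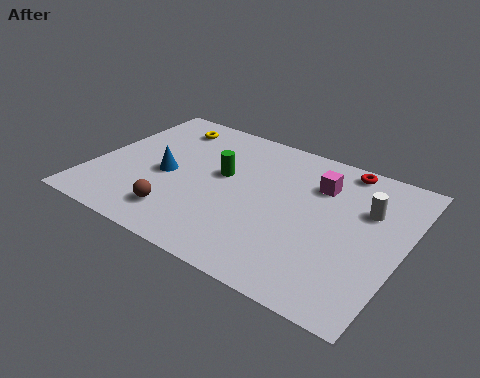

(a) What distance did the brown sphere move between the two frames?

2.0

The brown sphere moved from about (5.6, 2.3) to (3.7, 1.6), a distance of √(1.9² + 0.7²) ≈ 2.0.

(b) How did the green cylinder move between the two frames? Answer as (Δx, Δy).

(-2.4, 1.5)

The green cylinder was at about (7.2, 3.1) and moved to about (4.8, 4.6).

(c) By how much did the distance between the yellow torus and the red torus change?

+3.6

Before: roughly 3.2 units apart; after: 6.8. That's 3.6 units further apart.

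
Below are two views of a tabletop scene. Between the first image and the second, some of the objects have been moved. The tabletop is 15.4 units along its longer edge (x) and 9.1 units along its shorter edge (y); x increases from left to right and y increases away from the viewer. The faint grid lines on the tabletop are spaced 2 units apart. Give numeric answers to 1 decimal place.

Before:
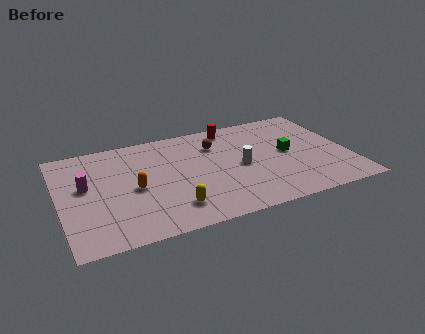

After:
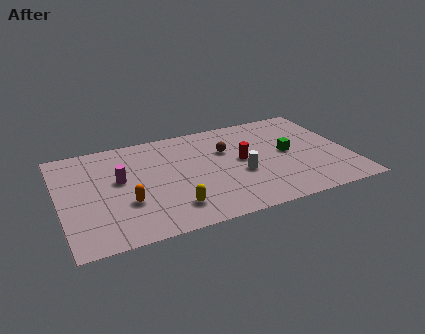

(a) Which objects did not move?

the green cube and the yellow capsule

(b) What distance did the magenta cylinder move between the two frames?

1.8

The magenta cylinder was near (1.4, 5.2) before and (3.2, 5.2) after, so it travelled √(1.8² + 0.0²) ≈ 1.8 units.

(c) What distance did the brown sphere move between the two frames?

0.9

From (8.5, 6.7) to (9.0, 6.0), the brown sphere covered √(0.5² + 0.7²) ≈ 0.9 units.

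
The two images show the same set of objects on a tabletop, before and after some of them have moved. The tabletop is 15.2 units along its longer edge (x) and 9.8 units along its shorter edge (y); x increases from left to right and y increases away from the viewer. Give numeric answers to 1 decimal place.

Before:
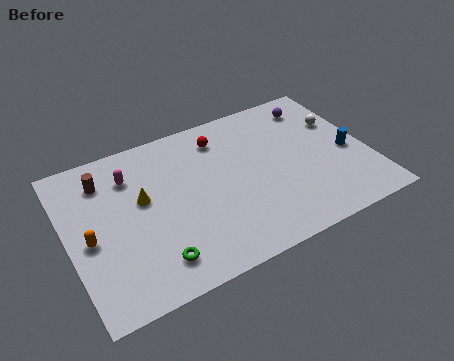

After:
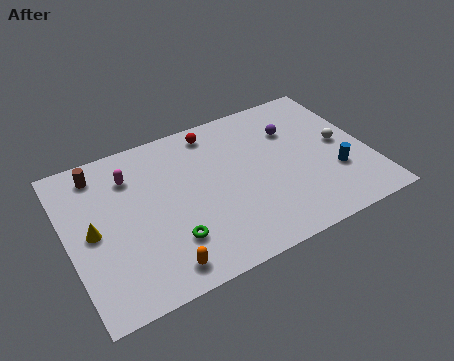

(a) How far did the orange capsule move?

4.4

From (1.0, 4.4) to (4.1, 1.3), the orange capsule covered √(3.1² + 3.1²) ≈ 4.4 units.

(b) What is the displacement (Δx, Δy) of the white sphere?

(-0.2, -1.5)

The white sphere started near (14.1, 6.5) and ended near (13.9, 5.0).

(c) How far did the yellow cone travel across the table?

2.8

The yellow cone moved from about (3.8, 5.7) to (1.2, 4.8), a distance of √(2.6² + 0.9²) ≈ 2.8.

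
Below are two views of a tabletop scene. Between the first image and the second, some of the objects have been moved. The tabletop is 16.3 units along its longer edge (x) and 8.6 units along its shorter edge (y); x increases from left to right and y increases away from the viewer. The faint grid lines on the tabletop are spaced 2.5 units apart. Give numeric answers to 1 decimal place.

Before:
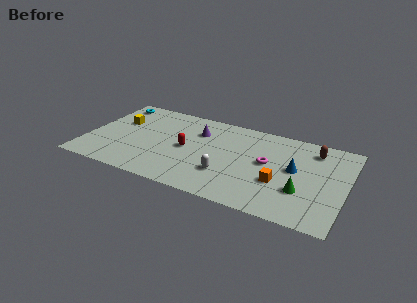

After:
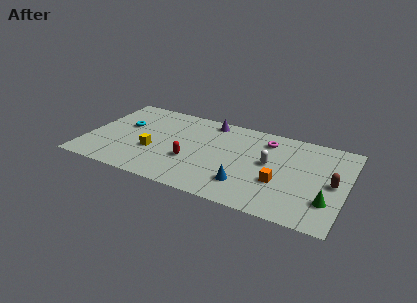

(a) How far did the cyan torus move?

2.4

The cyan torus was near (1.2, 7.4) before and (2.2, 5.2) after, so it travelled √(1.0² + 2.2²) ≈ 2.4 units.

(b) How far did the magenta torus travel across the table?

2.2

The magenta torus was near (11.4, 4.7) before and (11.1, 6.9) after, so it travelled √(0.3² + 2.2²) ≈ 2.2 units.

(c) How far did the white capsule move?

3.3

The white capsule was near (9.0, 2.6) before and (11.5, 4.7) after, so it travelled √(2.5² + 2.1²) ≈ 3.3 units.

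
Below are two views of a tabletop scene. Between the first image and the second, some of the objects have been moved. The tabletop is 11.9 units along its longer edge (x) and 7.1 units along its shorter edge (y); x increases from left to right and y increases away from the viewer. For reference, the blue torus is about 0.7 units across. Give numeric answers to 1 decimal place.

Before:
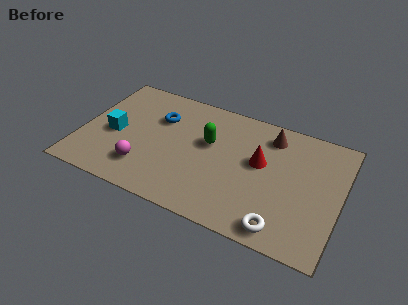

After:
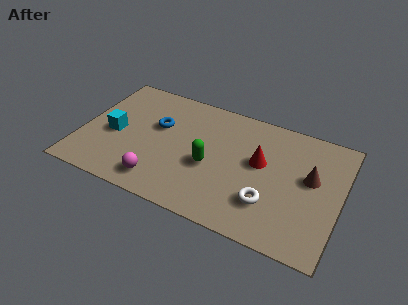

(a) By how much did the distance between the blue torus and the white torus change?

-1.4

The distance was about 7.3 in the first image and 5.9 in the second, so they moved 1.4 units closer together.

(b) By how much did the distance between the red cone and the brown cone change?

+0.6

Before: roughly 1.7 units apart; after: 2.3. That's 0.6 units further apart.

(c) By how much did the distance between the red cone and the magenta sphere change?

-0.4

The distance was about 5.6 in the first image and 5.2 in the second, so they moved 0.4 units closer together.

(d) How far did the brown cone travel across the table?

2.6

The brown cone moved from about (8.5, 5.8) to (10.5, 4.1), a distance of √(2.0² + 1.7²) ≈ 2.6.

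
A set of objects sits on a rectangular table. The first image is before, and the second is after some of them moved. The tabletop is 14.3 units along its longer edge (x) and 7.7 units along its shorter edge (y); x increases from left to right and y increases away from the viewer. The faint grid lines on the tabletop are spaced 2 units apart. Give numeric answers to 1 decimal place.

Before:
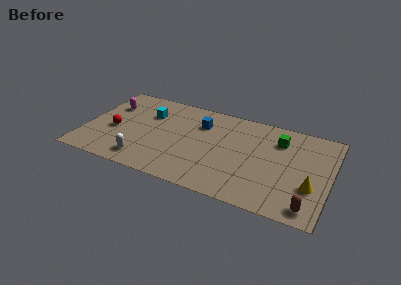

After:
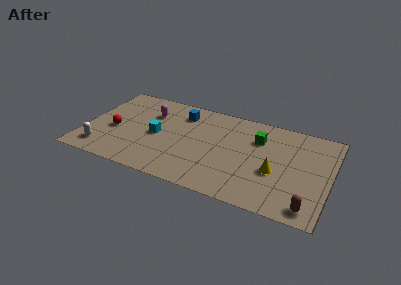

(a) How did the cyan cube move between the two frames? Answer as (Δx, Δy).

(0.7, -1.7)

The cyan cube started near (3.5, 5.4) and ended near (4.2, 3.7).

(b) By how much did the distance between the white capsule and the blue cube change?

+1.1

They were about 5.2 units apart before and 6.3 after — 1.1 units further apart.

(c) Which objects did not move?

the red sphere and the brown capsule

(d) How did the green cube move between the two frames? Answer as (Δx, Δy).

(-1.2, -0.3)

From the two frames, the green cube sits at roughly (11.2, 5.8) before and (10.0, 5.5) after.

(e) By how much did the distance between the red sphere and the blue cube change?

-0.8

The distance was about 5.4 in the first image and 4.6 in the second, so they moved 0.8 units closer together.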